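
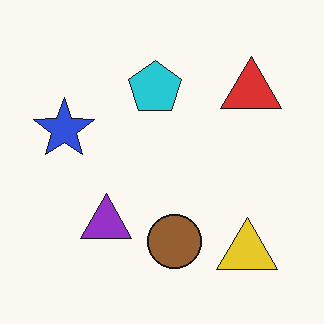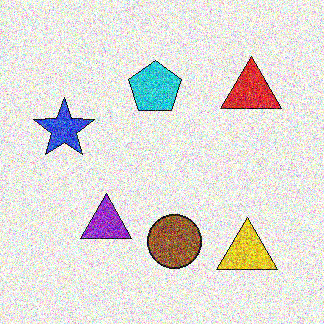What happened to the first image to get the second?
The image was degraded with heavy additive noise.

Random speckle covers the whole image, including the flat background.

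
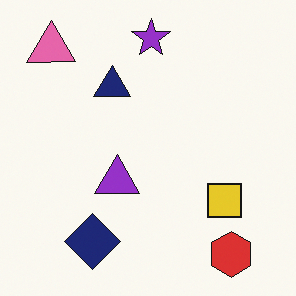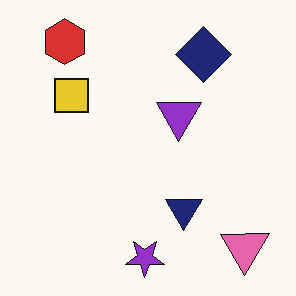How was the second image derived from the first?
The transformation is: rotated 180°.

The pink triangle sits in the top-left of the first image and the bottom-right of the second — consistent with a whole-image 180° rotation.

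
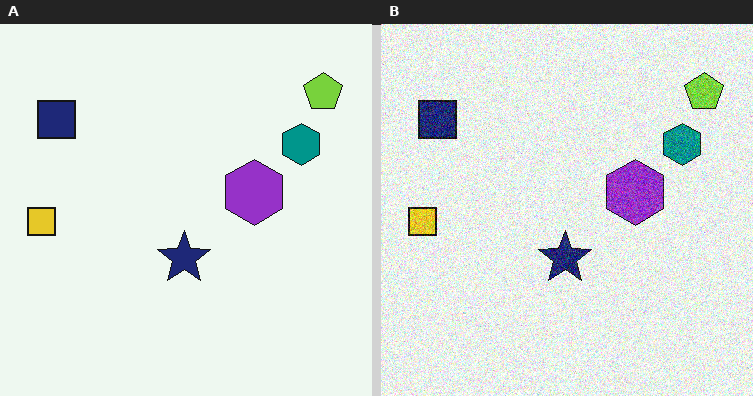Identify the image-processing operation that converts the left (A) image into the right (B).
The image was degraded with a thick layer of grain.

Random speckle covers the whole image, including the flat background.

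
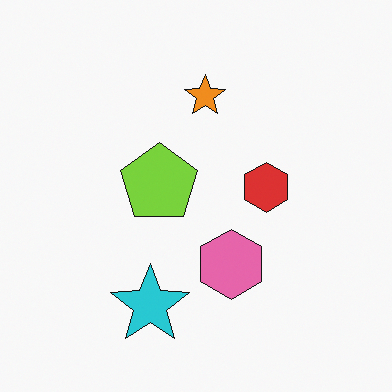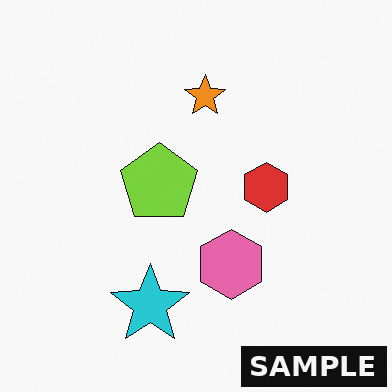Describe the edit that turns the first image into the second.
It was watermarked with the text "SAMPLE" in the lower-right corner.

A dark label reading "SAMPLE" appears in the lower-right corner.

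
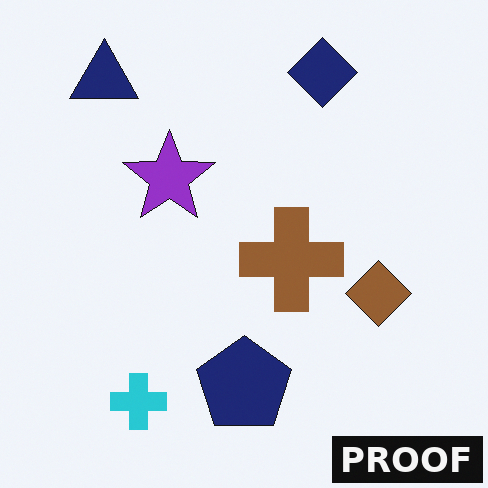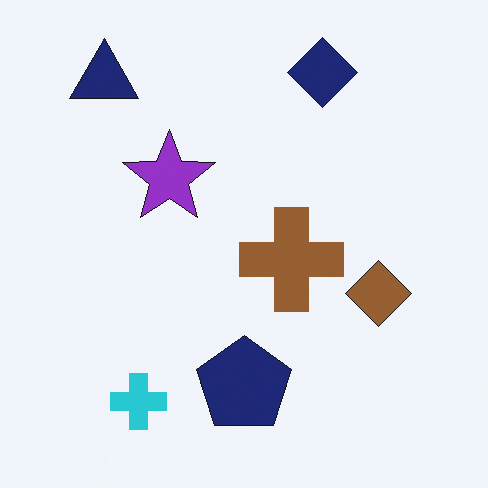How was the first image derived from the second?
The first image is the second watermarked with the text "PROOF" in the lower-right corner.

A dark label reading "PROOF" appears in the lower-right corner.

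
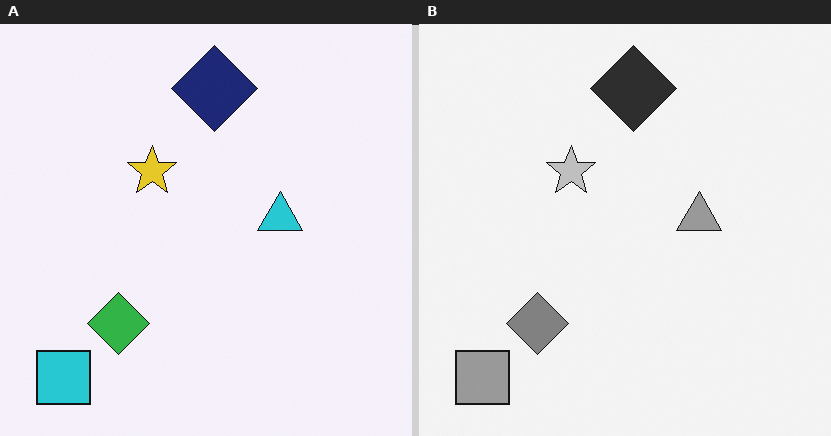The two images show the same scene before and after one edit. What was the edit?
The right (B) image is the left (A) converted to grayscale.

All color is removed — every shape is now a shade of grey.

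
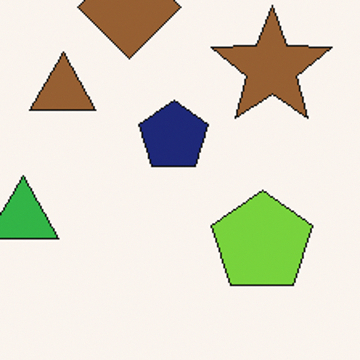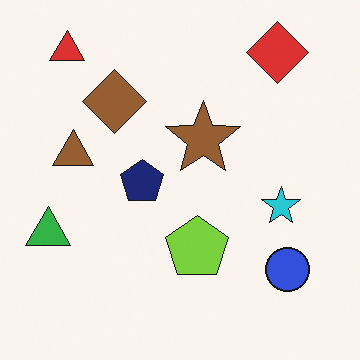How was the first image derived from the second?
It was cropped to a modestly smaller region and rescaled.

The visible shapes are larger and the field of view is narrower; shapes near the original edges may be partly or wholly outside the frame — a crop-and-rescale.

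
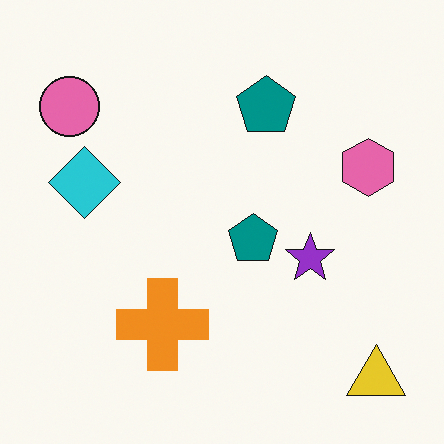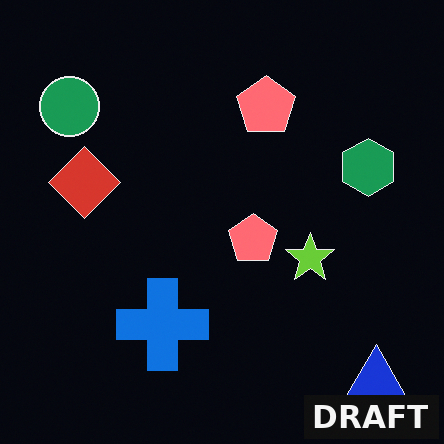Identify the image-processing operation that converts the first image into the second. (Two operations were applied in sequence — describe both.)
The second image is the first color-inverted (negative), then watermarked with the text "DRAFT" in the lower-right corner.

The light background has become dark and every shape's color is its complement — a photographic negative. A dark label reading "DRAFT" appears in the lower-right corner.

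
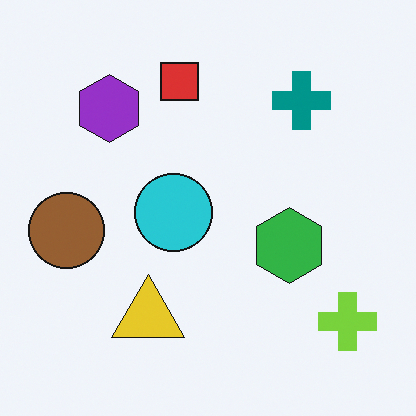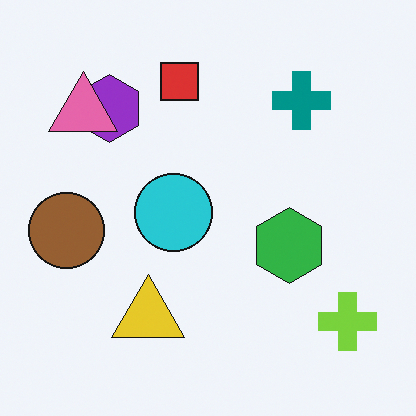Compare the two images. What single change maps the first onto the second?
Overlaid with an additional pink triangle.

A pink triangle appears in the second image that is absent from the first.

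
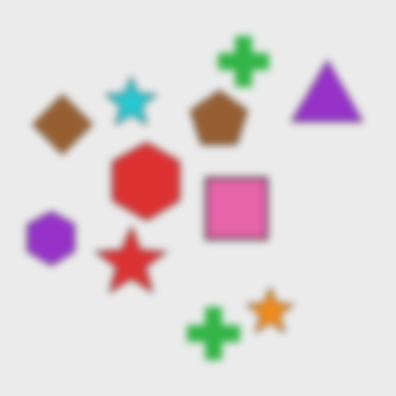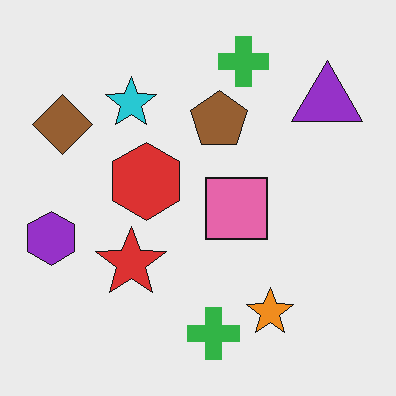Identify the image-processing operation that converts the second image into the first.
Noticeably gaussian-blurred.

Shape edges and outlines are uniformly softened across the whole image.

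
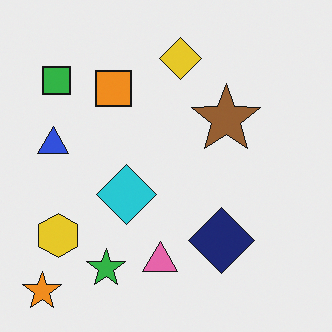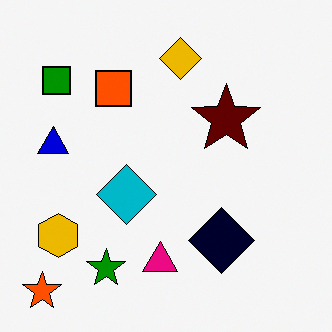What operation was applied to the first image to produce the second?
The image was given much higher contrast.

Tones are pushed away from mid-grey across the whole image — a global contrast change.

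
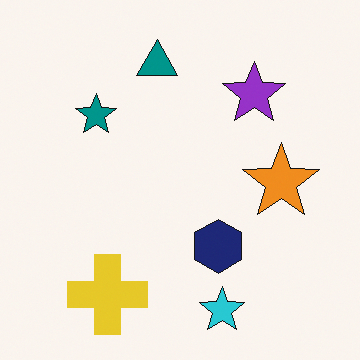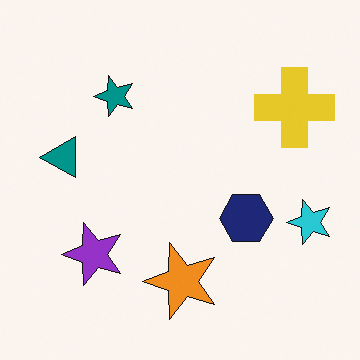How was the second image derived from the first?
The transformation is: transposed (reflected across the top-left ↔ bottom-right diagonal).

Shapes have swapped their row and column positions — what was in the top-right is now in the bottom-left — a diagonal reflection.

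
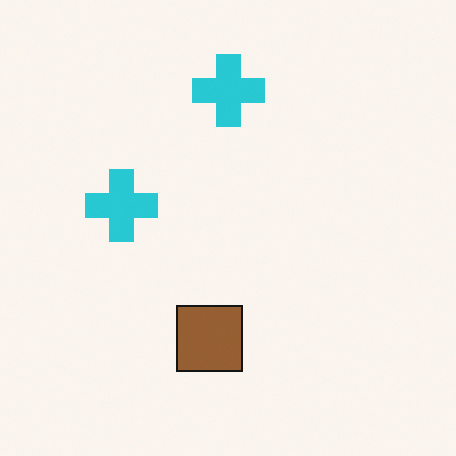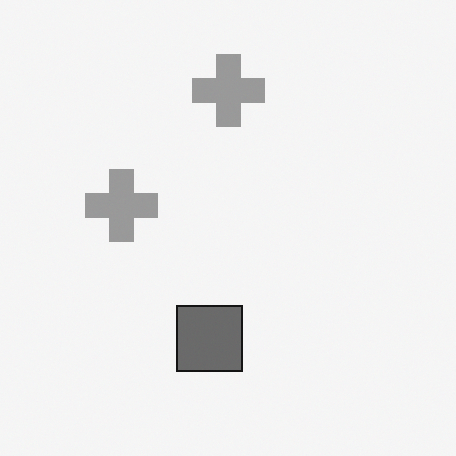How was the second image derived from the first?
The transformation is: converted to grayscale.

All color is removed — every shape is now a shade of grey.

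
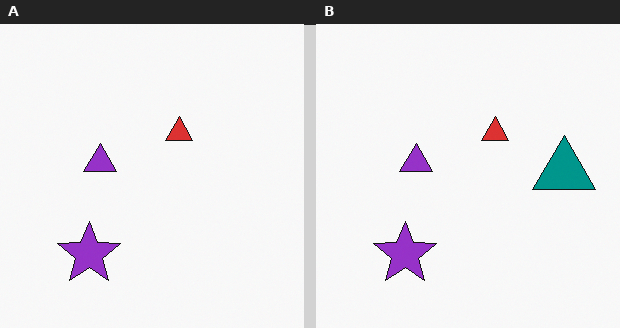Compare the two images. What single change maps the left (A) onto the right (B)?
It was overlaid with an additional teal triangle.

A teal triangle appears in the right (B) image that is absent from the left (A).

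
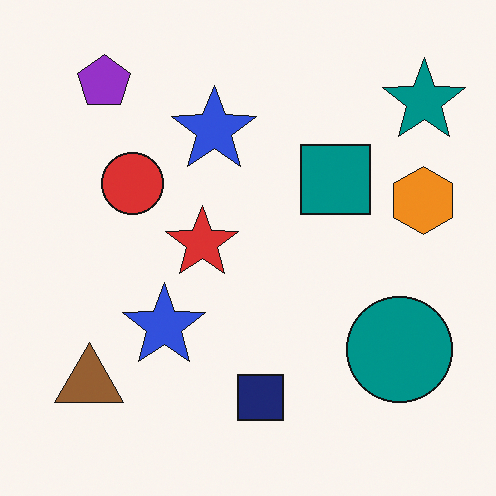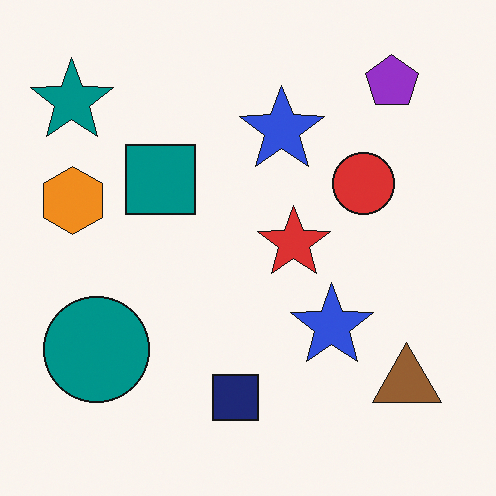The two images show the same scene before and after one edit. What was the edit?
The transformation is: flipped horizontally (left ↔ right).

The teal star is in the top-right of the first image and the top-left of the second — shapes on opposite sides of the vertical midline have swapped in a mirror flip.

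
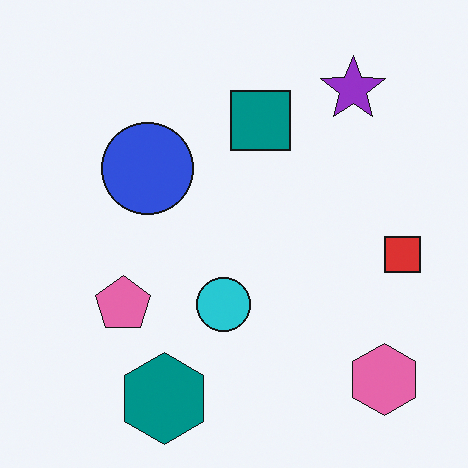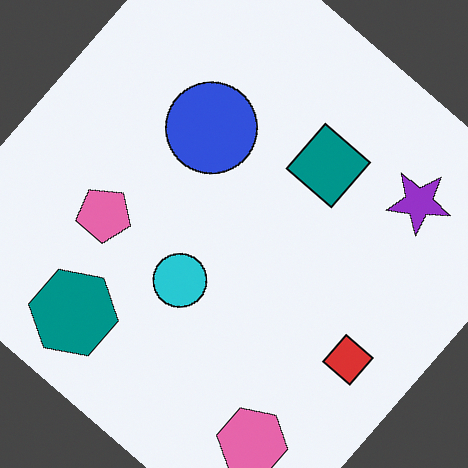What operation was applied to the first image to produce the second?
This is the original image rotated clockwise by a large amount — several tens of degrees.

Every shape is tilted by the same angle and the image corners show triangular fill wedges — a whole-image rotation by a non-right angle.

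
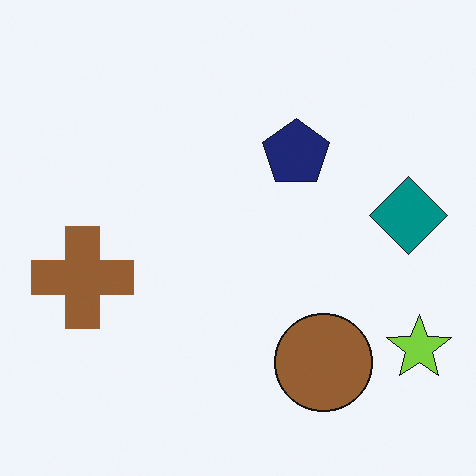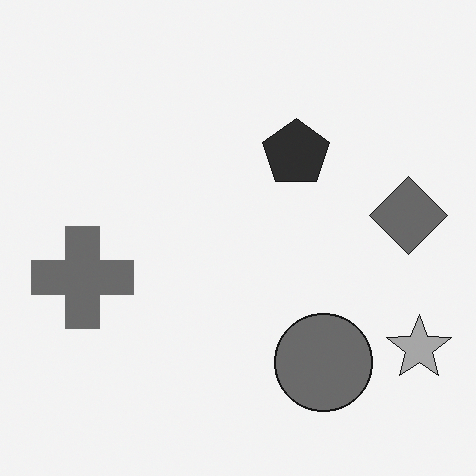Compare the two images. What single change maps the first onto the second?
It was converted to grayscale.

All color is removed — every shape is now a shade of grey.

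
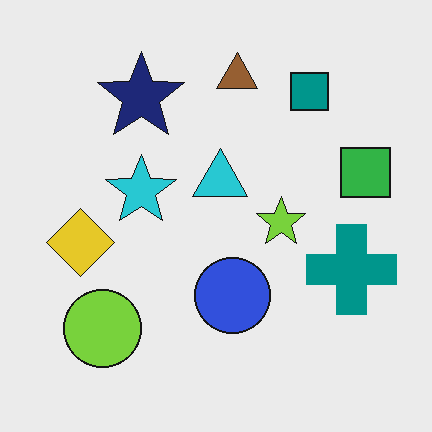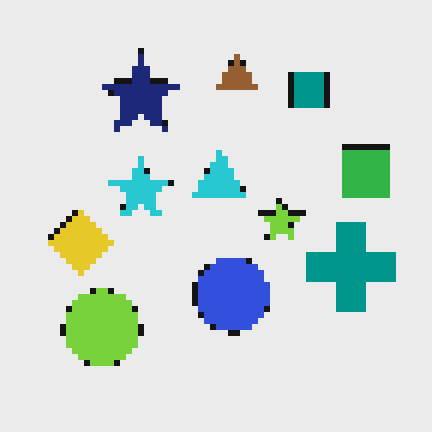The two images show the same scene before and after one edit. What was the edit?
It was pixelated into visible square blocks.

Shapes are reduced to large square blocks; fine edges and outlines are lost — a downscale-then-upscale (mosaic) effect.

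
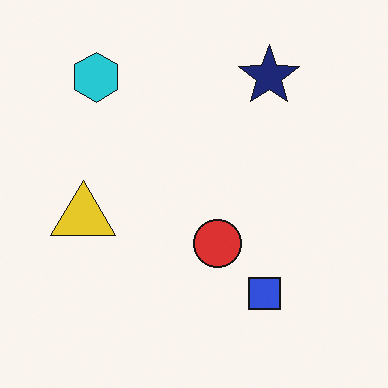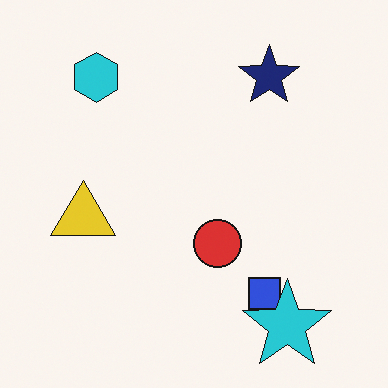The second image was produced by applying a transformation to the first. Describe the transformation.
The transformation is: overlaid with an additional cyan star.

A cyan star appears in the second image that is absent from the first.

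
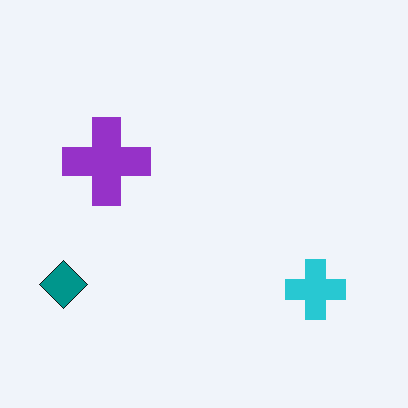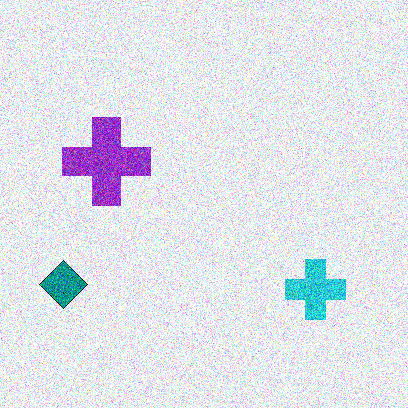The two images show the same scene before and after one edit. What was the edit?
It was degraded with strong gaussian noise.

Random speckle covers the whole image, including the flat background.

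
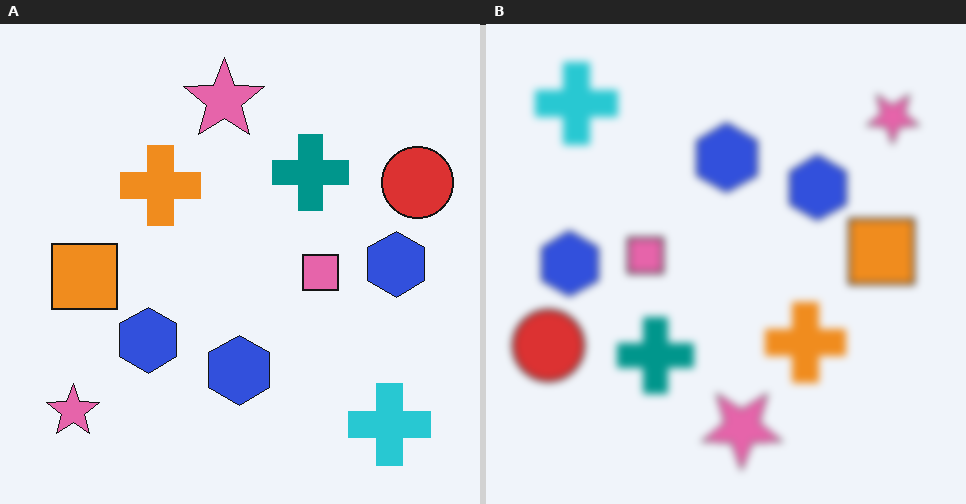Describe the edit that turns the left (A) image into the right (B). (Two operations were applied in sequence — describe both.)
It was moderately blurred, then rotated 180°.

Shape edges and outlines are uniformly softened across the whole image. The cyan cross sits in the bottom-right of the left (A) image and the top-left of the right (B) — consistent with a whole-image 180° rotation.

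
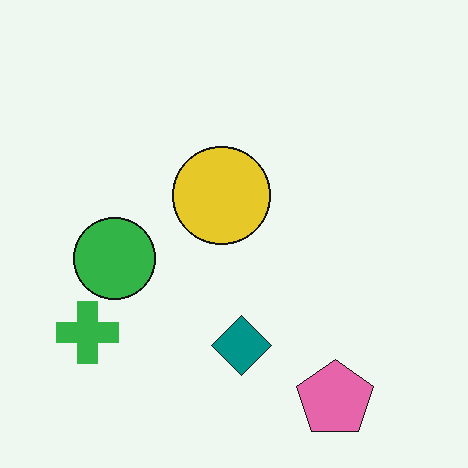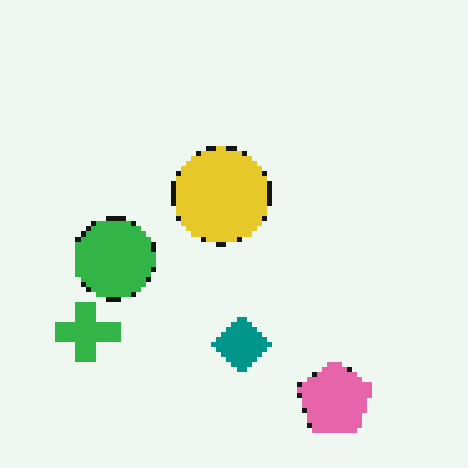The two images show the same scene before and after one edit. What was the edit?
The second image is the first lightly pixelated (a mild mosaic effect).

Shapes are reduced to large square blocks; fine edges and outlines are lost — a downscale-then-upscale (mosaic) effect.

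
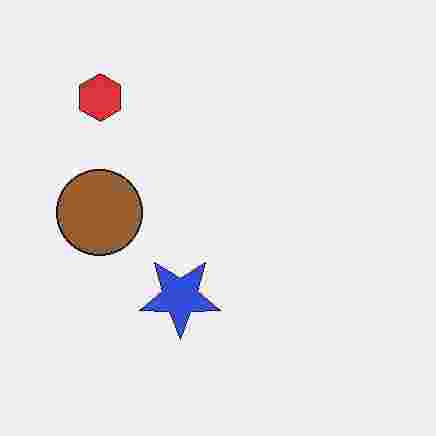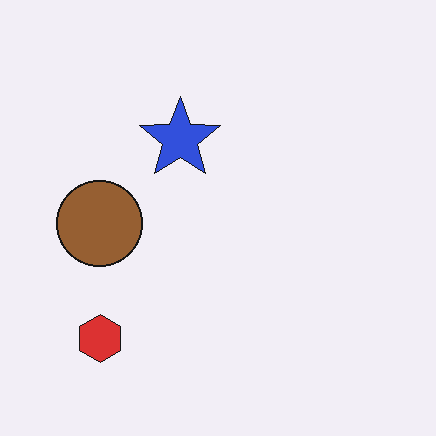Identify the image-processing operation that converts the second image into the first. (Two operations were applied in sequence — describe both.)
This is the original image flipped vertically (top ↔ bottom), then heavily JPEG-compressed with obvious blocking artifacts.

The red hexagon is in the bottom-left of the second image and the top-left of the first — shapes on opposite sides of the horizontal midline have swapped in a mirror flip. Blocky 8×8 compression artifacts appear around shape edges and the flat background shows ringing — characteristic JPEG degradation.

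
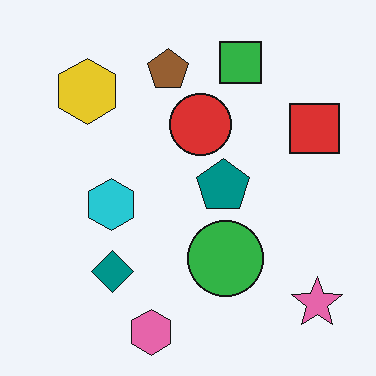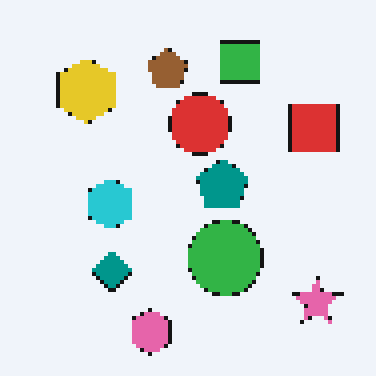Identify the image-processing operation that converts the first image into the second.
This is the original image lightly pixelated (a mild mosaic effect).

Shapes are reduced to large square blocks; fine edges and outlines are lost — a downscale-then-upscale (mosaic) effect.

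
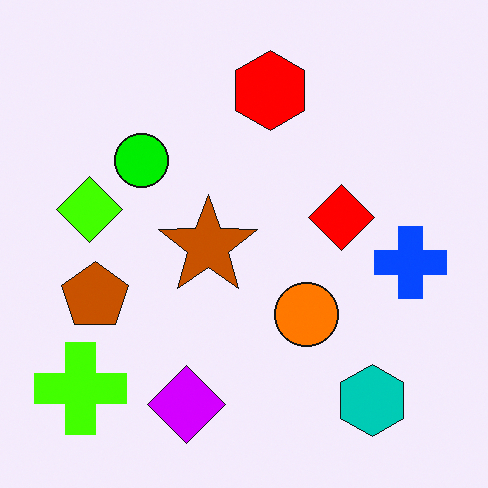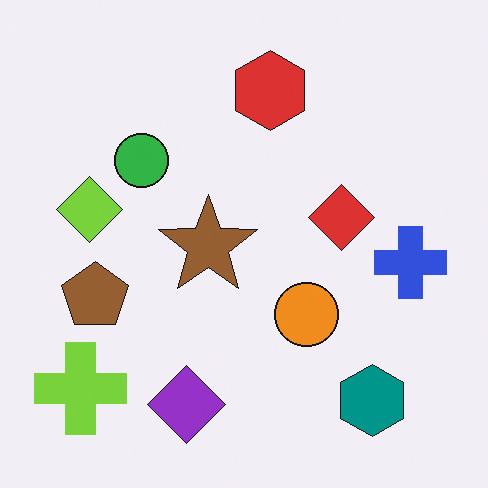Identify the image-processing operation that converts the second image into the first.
The transformation is: heavily oversaturated.

All colors are more vivid — a global saturation change.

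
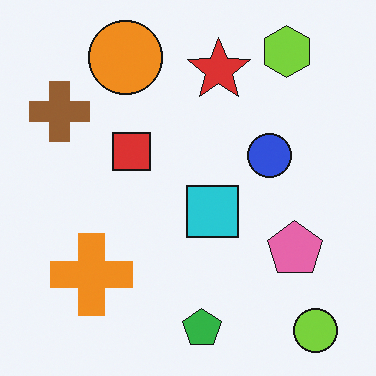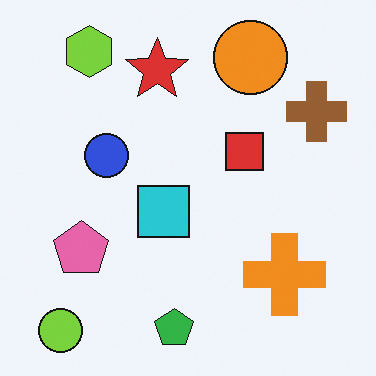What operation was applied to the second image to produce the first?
The first image is the second flipped horizontally (left ↔ right).

The lime circle is in the bottom-left of the second image and the bottom-right of the first — shapes on opposite sides of the vertical midline have swapped in a mirror flip.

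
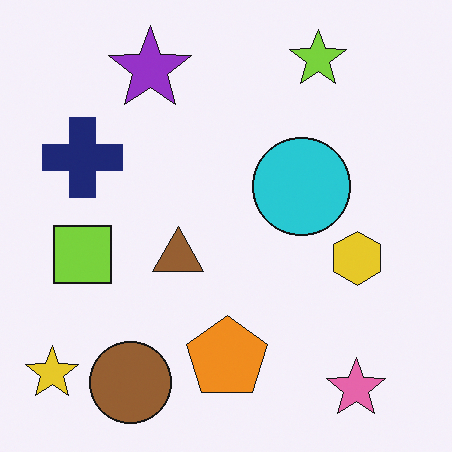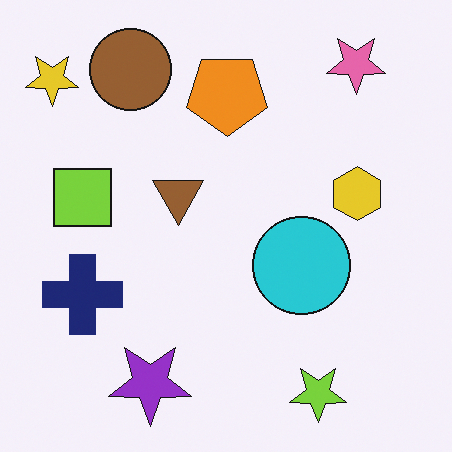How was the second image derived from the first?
This is the original image flipped vertically (top ↔ bottom).

The lime star is in the top-right of the first image and the bottom-right of the second — shapes on opposite sides of the horizontal midline have swapped in a mirror flip.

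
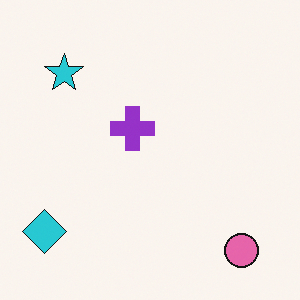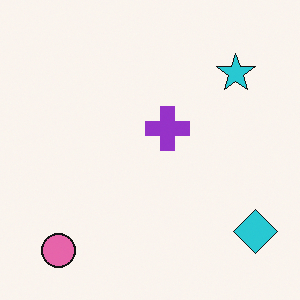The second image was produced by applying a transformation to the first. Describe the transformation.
The second image is the first flipped horizontally (left ↔ right).

The cyan diamond is in the bottom-left of the first image and the bottom-right of the second — shapes on opposite sides of the vertical midline have swapped in a mirror flip.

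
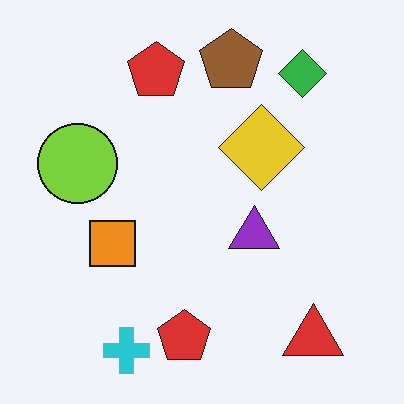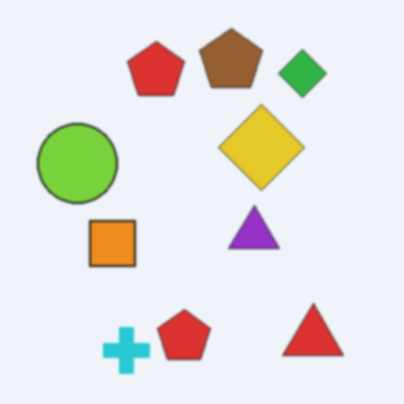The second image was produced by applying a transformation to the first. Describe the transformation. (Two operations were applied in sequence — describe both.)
Given a subtle gaussian blur, then given moderate JPEG compression.

Shape edges and outlines are uniformly softened across the whole image. Blocky 8×8 compression artifacts appear around shape edges and the flat background shows ringing — characteristic JPEG degradation.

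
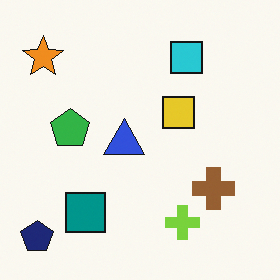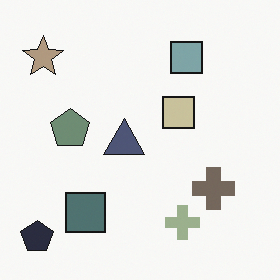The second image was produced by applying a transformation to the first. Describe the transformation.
This is the original image made much more muted (saturation change).

All colors are more muted and greyish — a global saturation change.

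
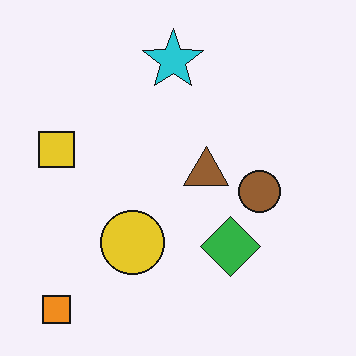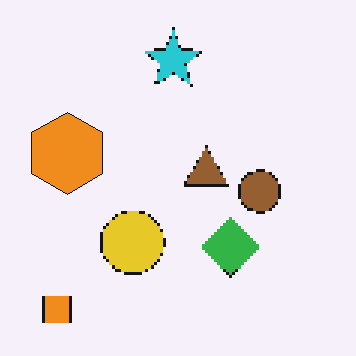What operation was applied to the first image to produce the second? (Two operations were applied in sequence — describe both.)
The transformation is: mildly pixelated, then overlaid with an additional orange hexagon.

Shapes are reduced to large square blocks; fine edges and outlines are lost — a downscale-then-upscale (mosaic) effect. An orange hexagon appears in the second image that is absent from the first.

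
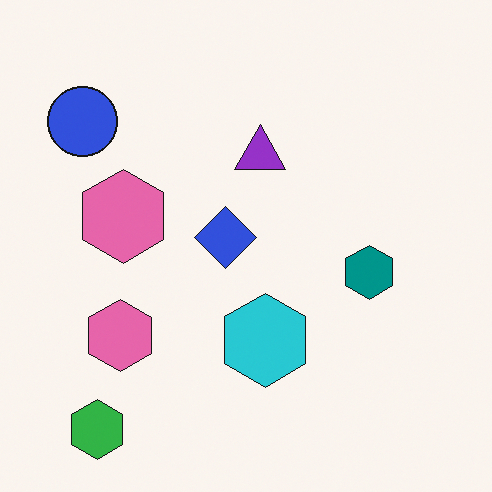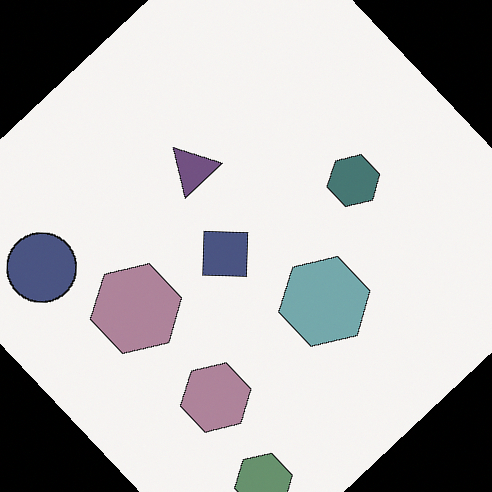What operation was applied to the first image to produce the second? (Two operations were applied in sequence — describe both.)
Rotated counter-clockwise by a large amount — several tens of degrees, then heavily desaturated.

Every shape is tilted by the same angle and the image corners show triangular fill wedges — a whole-image rotation by a non-right angle. All colors are more muted and greyish — a global saturation change.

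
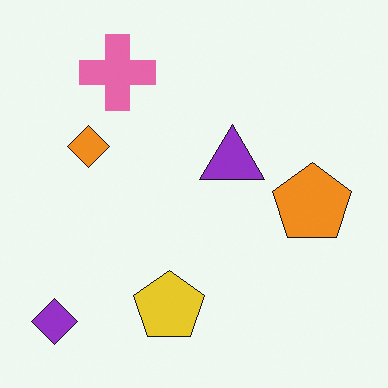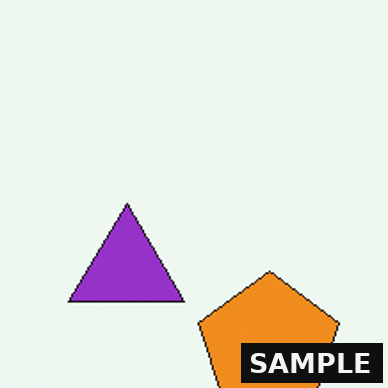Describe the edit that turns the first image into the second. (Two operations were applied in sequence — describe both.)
It was cropped tightly and scaled back up, then watermarked with the text "SAMPLE" in the lower-right corner.

The visible shapes are larger and the field of view is narrower; shapes near the original edges may be partly or wholly outside the frame — a crop-and-rescale. A dark label reading "SAMPLE" appears in the lower-right corner.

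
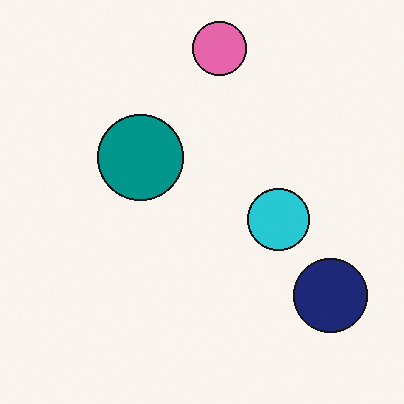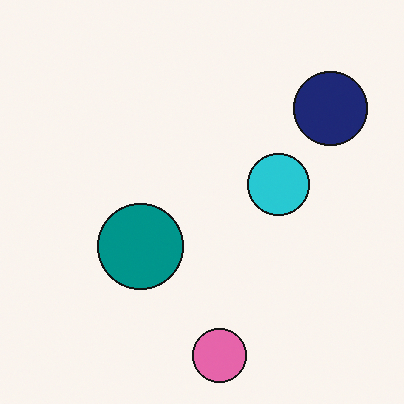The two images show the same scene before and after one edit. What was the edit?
This is the original image flipped vertically (top ↔ bottom).

The pink circle is in the top of the first image and the bottom of the second — shapes on opposite sides of the horizontal midline have swapped in a mirror flip.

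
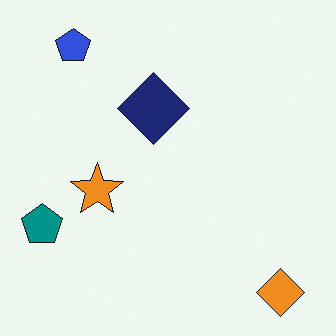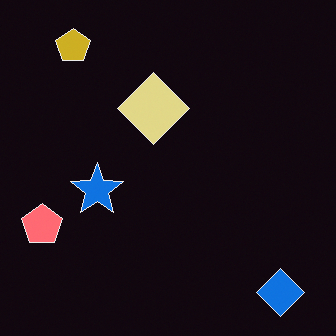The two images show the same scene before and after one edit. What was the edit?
Color-inverted (negative).

The light background has become dark and every shape's color is its complement — a photographic negative.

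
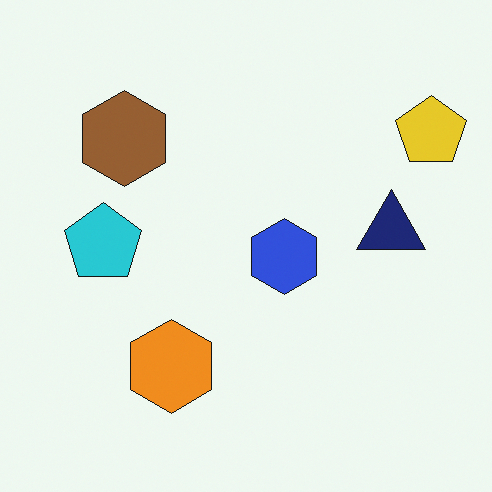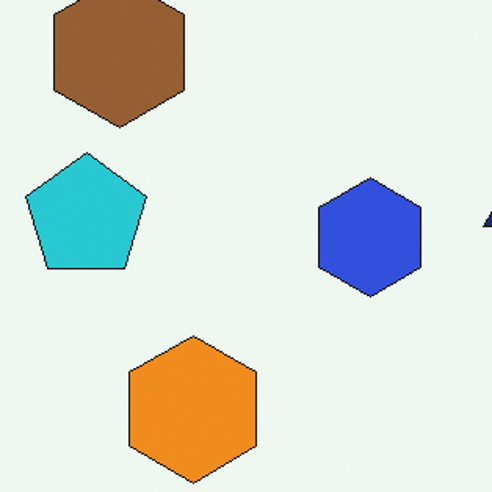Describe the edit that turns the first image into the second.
The transformation is: cropped slightly and scaled back up.

The visible shapes are larger and the field of view is narrower; shapes near the original edges may be partly or wholly outside the frame — a crop-and-rescale.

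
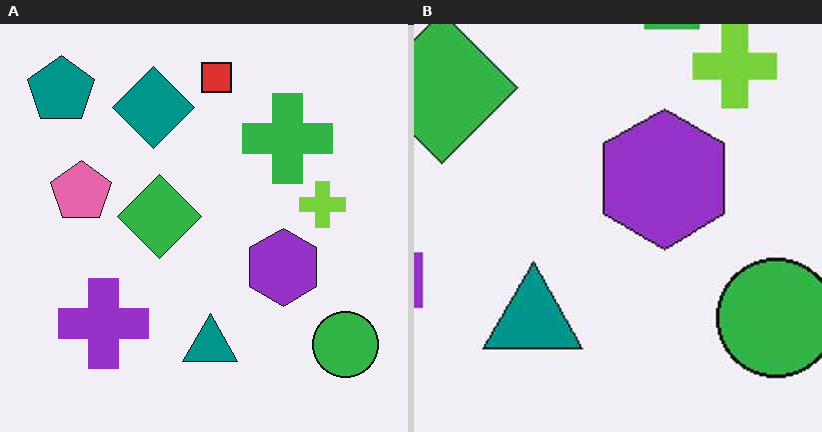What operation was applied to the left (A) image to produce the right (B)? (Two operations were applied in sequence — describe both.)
It was cropped tightly and scaled back up, then given moderate JPEG compression.

The visible shapes are larger and the field of view is narrower; shapes near the original edges may be partly or wholly outside the frame — a crop-and-rescale. Blocky 8×8 compression artifacts appear around shape edges and the flat background shows ringing — characteristic JPEG degradation.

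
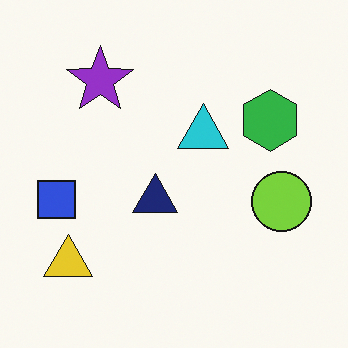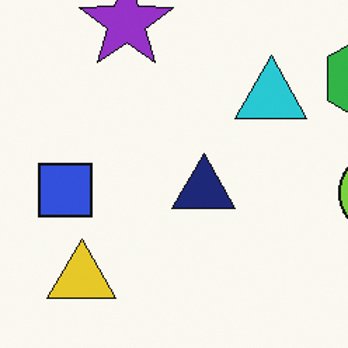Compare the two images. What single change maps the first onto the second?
It was cropped slightly and scaled back up.

The visible shapes are larger and the field of view is narrower; shapes near the original edges may be partly or wholly outside the frame — a crop-and-rescale.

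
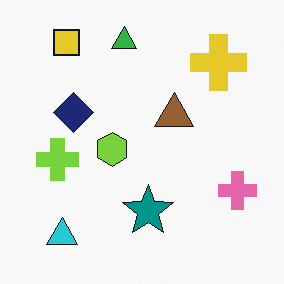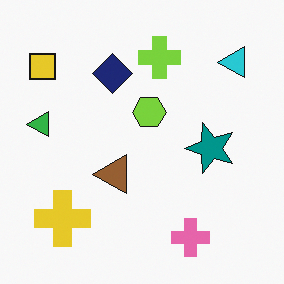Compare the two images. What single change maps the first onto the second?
The image was transposed (reflected across the top-left ↔ bottom-right diagonal).

Shapes have swapped their row and column positions — what was in the top-right is now in the bottom-left — a diagonal reflection.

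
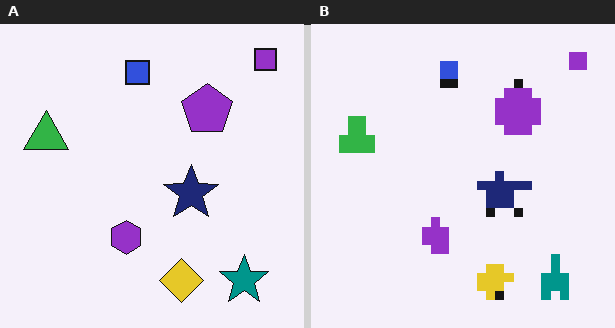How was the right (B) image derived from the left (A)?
The transformation is: coarsely pixelated.

Shapes are reduced to large square blocks; fine edges and outlines are lost — a downscale-then-upscale (mosaic) effect.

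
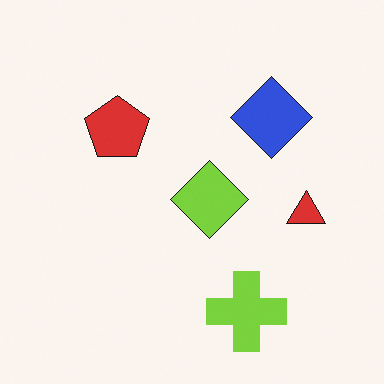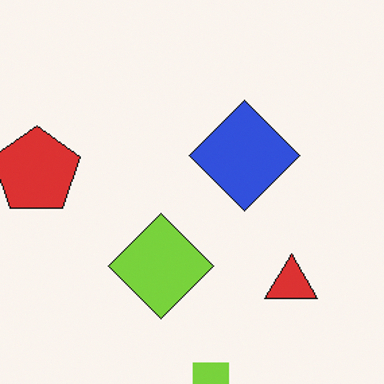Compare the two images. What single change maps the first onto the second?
The image was cropped to a modestly smaller region and rescaled.

The visible shapes are larger and the field of view is narrower; shapes near the original edges may be partly or wholly outside the frame — a crop-and-rescale.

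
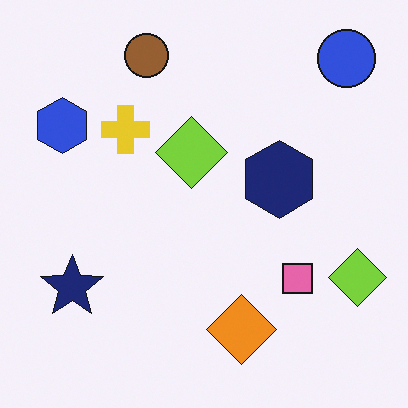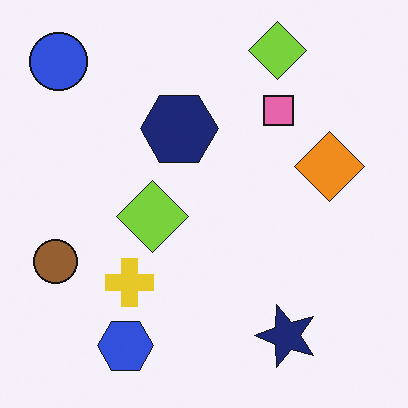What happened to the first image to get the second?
The transformation is: rotated 90° counter-clockwise.

The blue circle sits in the top-right of the first image and the top-left of the second — consistent with a whole-image 90° counter-clockwise rotation.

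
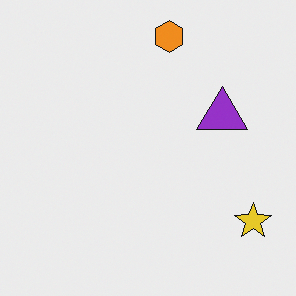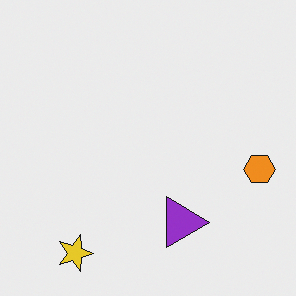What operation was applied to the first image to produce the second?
Rotated 90° clockwise.

The yellow star sits in the bottom-right of the first image and the bottom-left of the second — consistent with a whole-image 90° clockwise rotation.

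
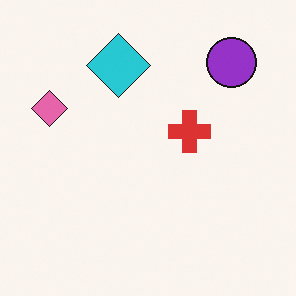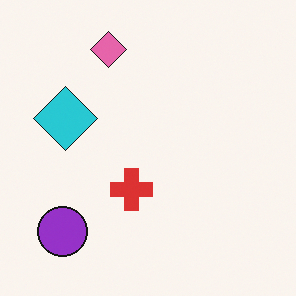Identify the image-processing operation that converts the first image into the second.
The image was transposed (reflected across the top-left ↔ bottom-right diagonal).

Shapes have swapped their row and column positions — what was in the top-right is now in the bottom-left — a diagonal reflection.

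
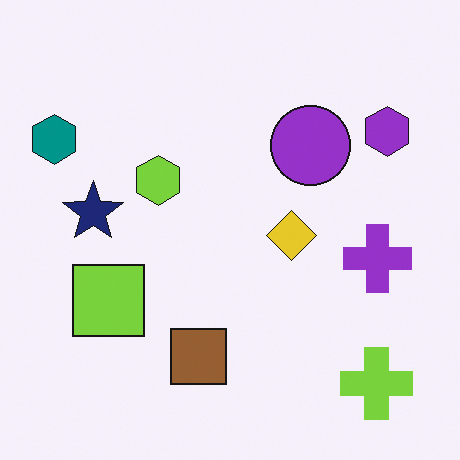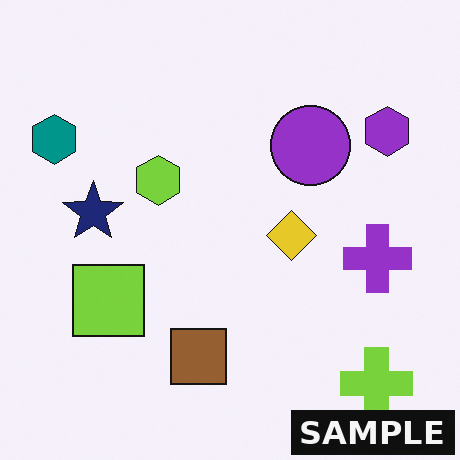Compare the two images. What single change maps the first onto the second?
Watermarked with the text "SAMPLE" in the lower-right corner.

A dark label reading "SAMPLE" appears in the lower-right corner.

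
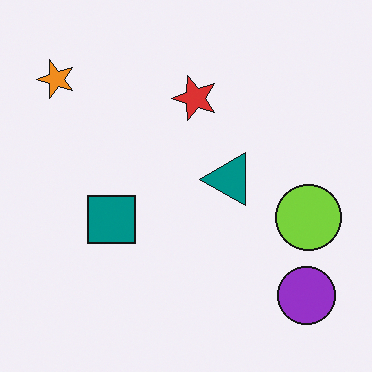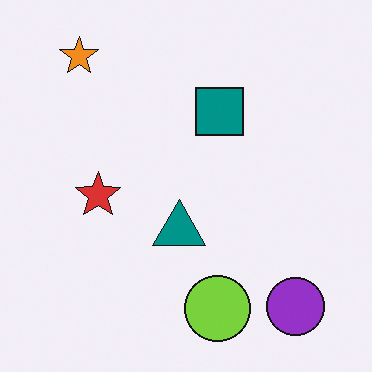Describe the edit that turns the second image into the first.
Transposed (reflected across the top-left ↔ bottom-right diagonal).

Shapes have swapped their row and column positions — what was in the top-right is now in the bottom-left — a diagonal reflection.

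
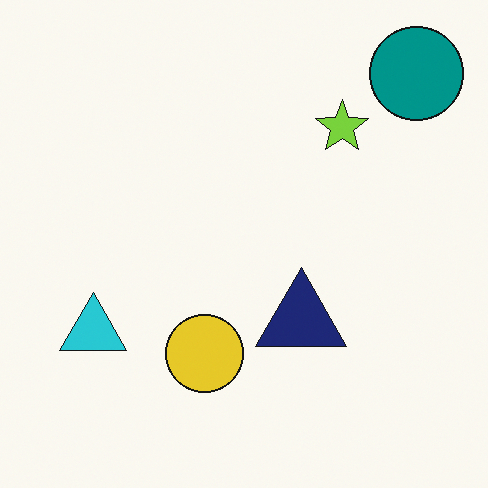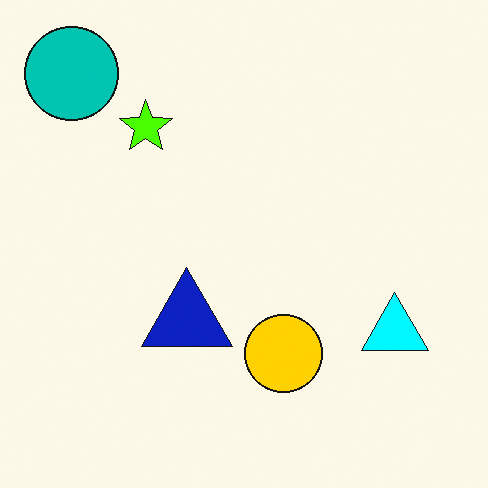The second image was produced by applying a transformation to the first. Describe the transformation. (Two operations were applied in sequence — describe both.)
The image was flipped horizontally (left ↔ right), then made much more vivid (saturation change).

The teal circle is in the top-right of the first image and the top-left of the second — shapes on opposite sides of the vertical midline have swapped in a mirror flip. All colors are more vivid — a global saturation change.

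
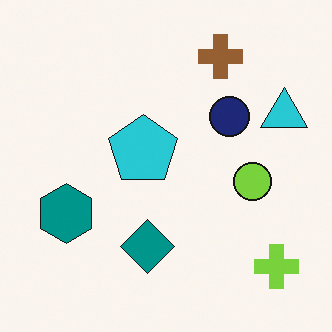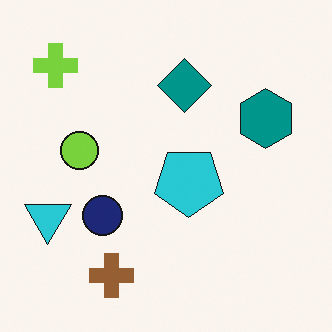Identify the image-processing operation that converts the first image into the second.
The second image is the first rotated 180°.

The lime cross sits in the bottom-right of the first image and the top-left of the second — consistent with a whole-image 180° rotation.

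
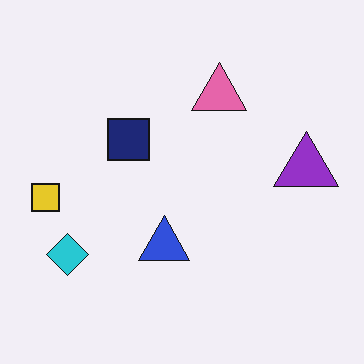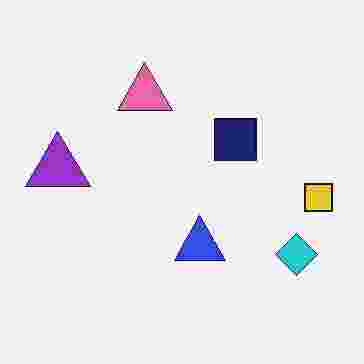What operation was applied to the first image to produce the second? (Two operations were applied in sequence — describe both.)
The image was flipped horizontally (left ↔ right), then degraded with heavy JPEG compression.

The yellow square is in the left of the first image and the right of the second — shapes on opposite sides of the vertical midline have swapped in a mirror flip. Blocky 8×8 compression artifacts appear around shape edges and the flat background shows ringing — characteristic JPEG degradation.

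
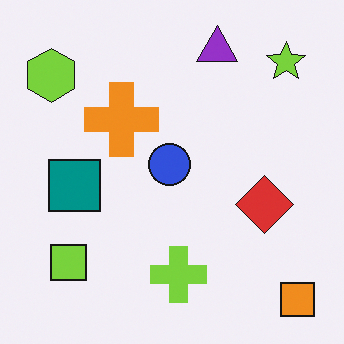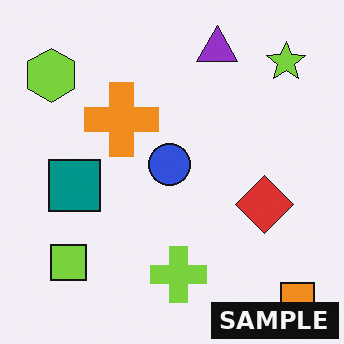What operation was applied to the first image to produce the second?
The image was watermarked with the text "SAMPLE" in the lower-right corner.

A dark label reading "SAMPLE" appears in the lower-right corner.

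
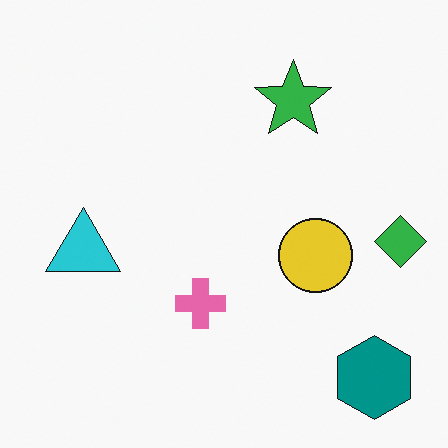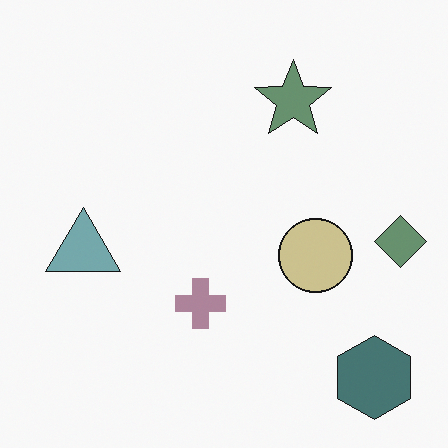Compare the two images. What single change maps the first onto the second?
It was made much more muted (saturation change).

All colors are more muted and greyish — a global saturation change.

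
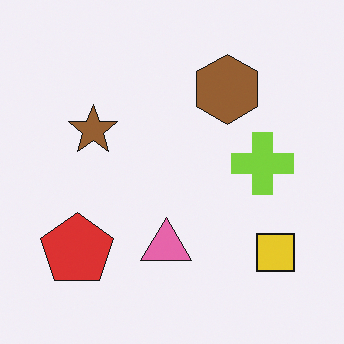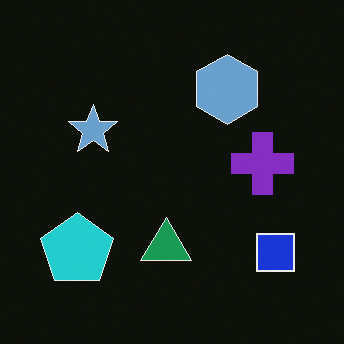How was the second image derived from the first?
This is the original image color-inverted (negative).

The light background has become dark and every shape's color is its complement — a photographic negative.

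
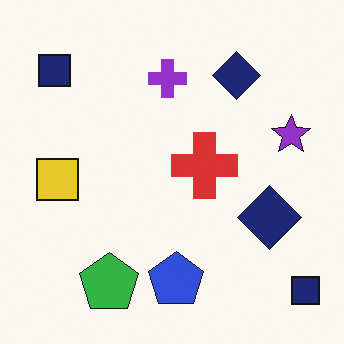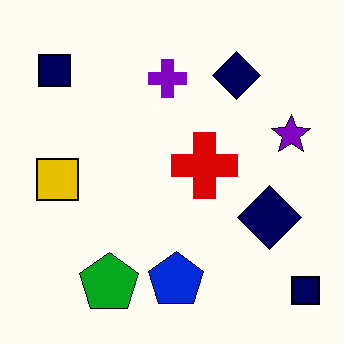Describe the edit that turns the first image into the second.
The second image is the first given slightly increased contrast.

Tones are pushed away from mid-grey across the whole image — a global contrast change.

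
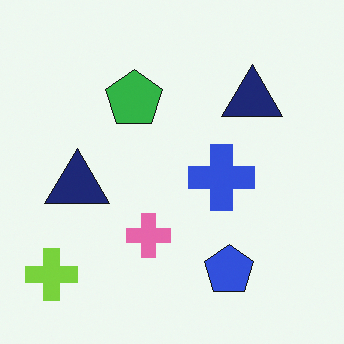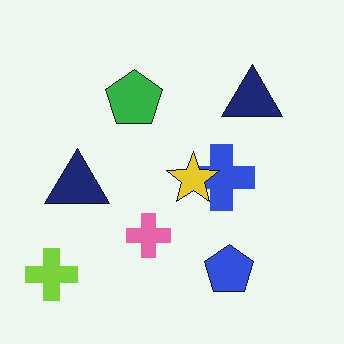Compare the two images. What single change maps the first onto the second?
The second image is the first overlaid with an additional yellow star.

A yellow star appears in the second image that is absent from the first.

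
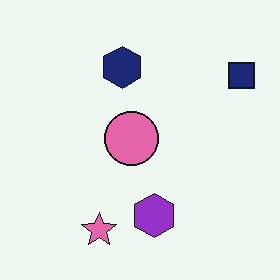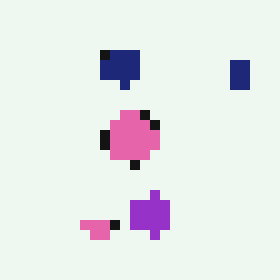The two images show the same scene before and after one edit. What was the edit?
The transformation is: heavily pixelated into large blocks.

Shapes are reduced to large square blocks; fine edges and outlines are lost — a downscale-then-upscale (mosaic) effect.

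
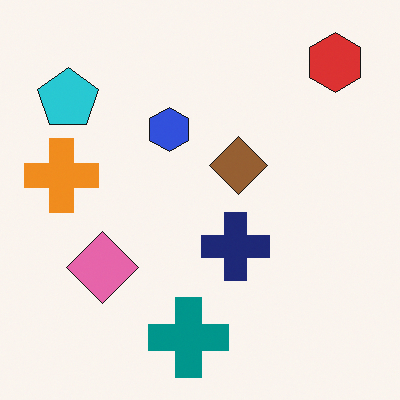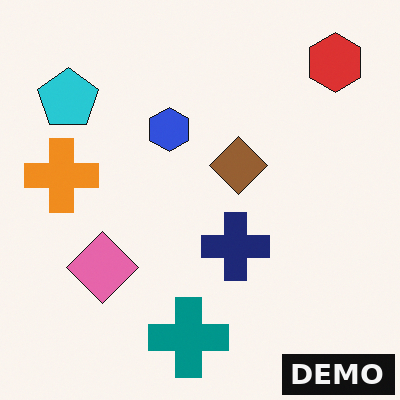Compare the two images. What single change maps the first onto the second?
It was watermarked with the text "DEMO" in the lower-right corner.

A dark label reading "DEMO" appears in the lower-right corner.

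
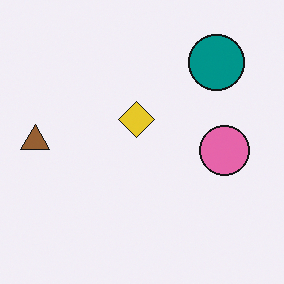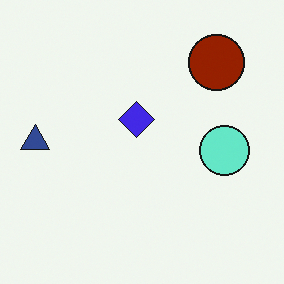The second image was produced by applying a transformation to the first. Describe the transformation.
The second image is the first hue-shifted by a large amount.

Every shape's color has rotated by the same amount around the hue wheel — a uniform hue shift.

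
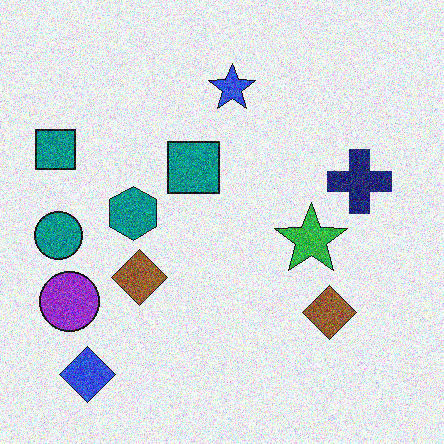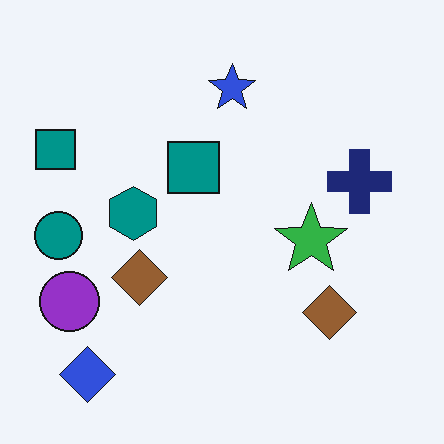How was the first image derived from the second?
The first image is the second degraded with strong gaussian noise.

Random speckle covers the whole image, including the flat background.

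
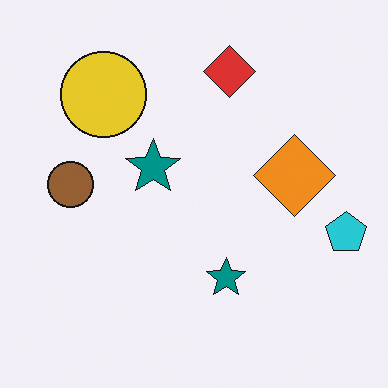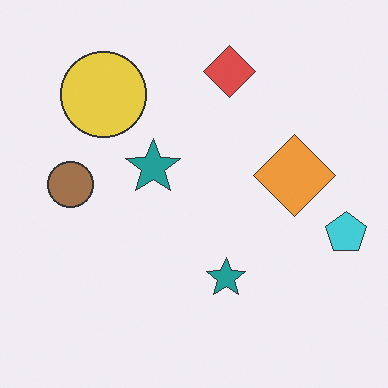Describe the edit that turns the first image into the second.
This is the original image given slightly reduced contrast.

Tones are pushed toward mid-grey across the whole image — a global contrast change.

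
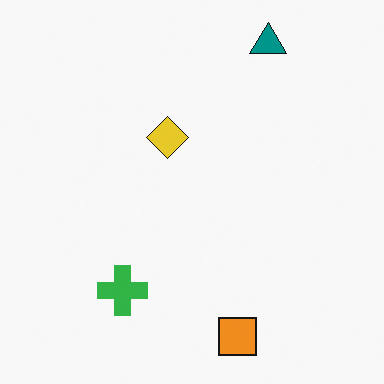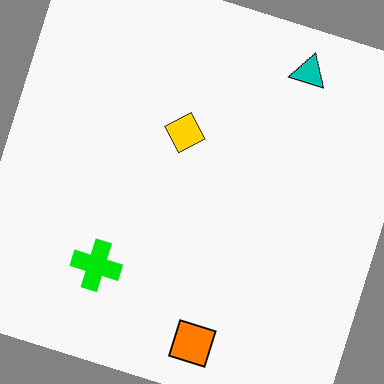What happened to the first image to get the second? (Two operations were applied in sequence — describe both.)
It was rotated clockwise by a moderate amount, then heavily oversaturated.

Every shape is tilted by the same angle and the image corners show triangular fill wedges — a whole-image rotation by a non-right angle. All colors are more vivid — a global saturation change.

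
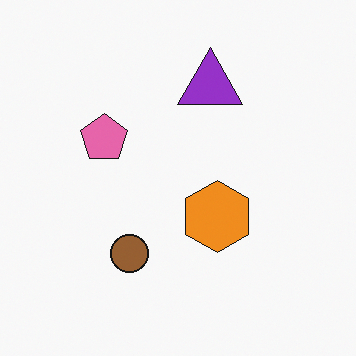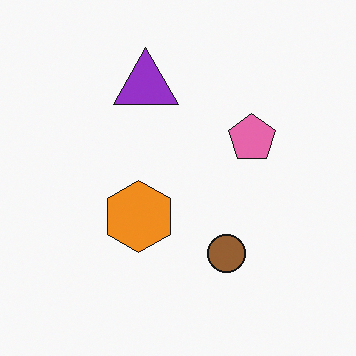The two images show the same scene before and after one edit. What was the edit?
It was flipped horizontally (left ↔ right).

The pink pentagon is in the left of the first image and the right of the second — shapes on opposite sides of the vertical midline have swapped in a mirror flip.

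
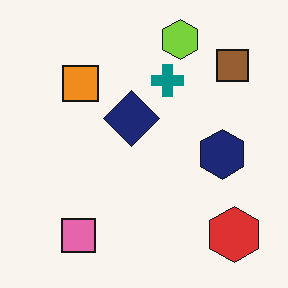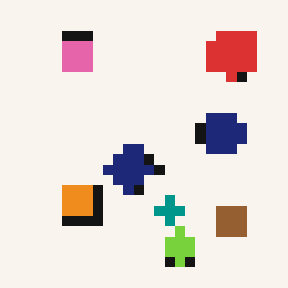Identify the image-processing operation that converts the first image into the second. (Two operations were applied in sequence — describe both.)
It was flipped vertically (top ↔ bottom), then coarsely pixelated.

The lime hexagon is in the top of the first image and the bottom of the second — shapes on opposite sides of the horizontal midline have swapped in a mirror flip. Shapes are reduced to large square blocks; fine edges and outlines are lost — a downscale-then-upscale (mosaic) effect.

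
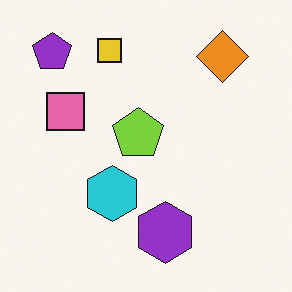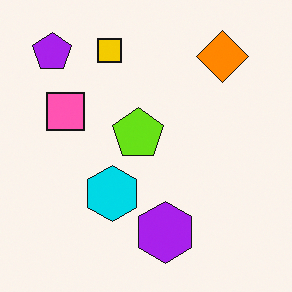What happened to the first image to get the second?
This is the original image slightly oversaturated.

All colors are more vivid — a global saturation change.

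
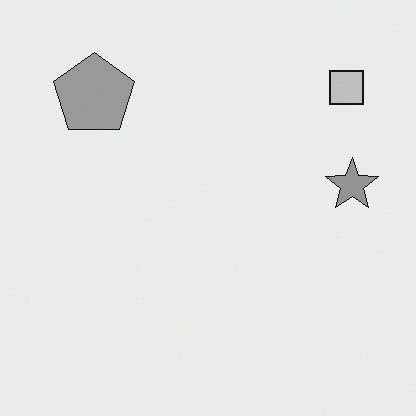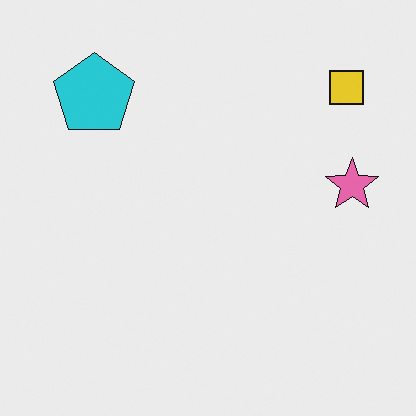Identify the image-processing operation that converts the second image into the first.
The transformation is: converted to grayscale.

All color is removed — every shape is now a shade of grey.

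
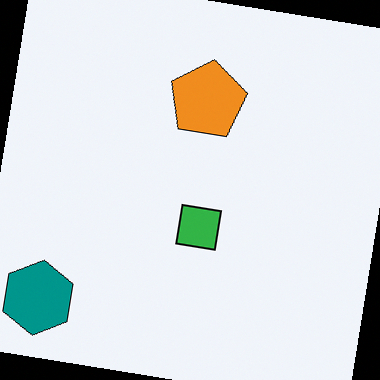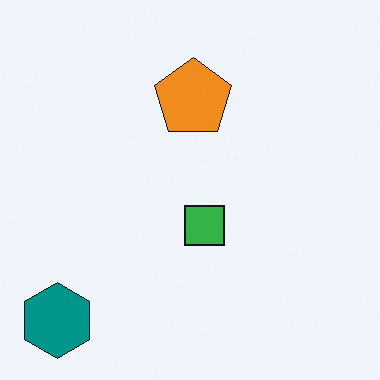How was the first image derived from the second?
The image was rotated clockwise by a small amount.

Every shape is tilted by the same angle and the image corners show triangular fill wedges — a whole-image rotation by a non-right angle.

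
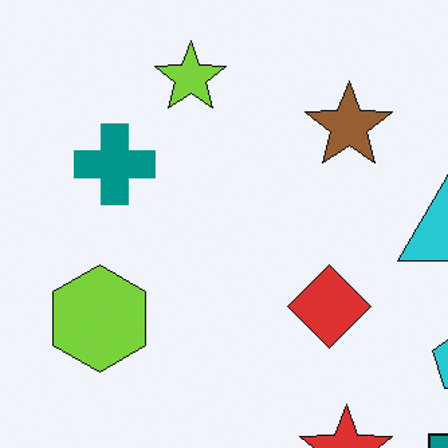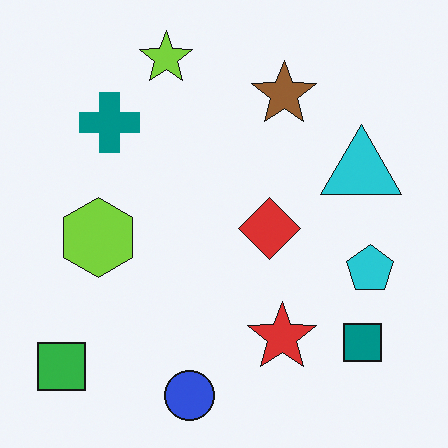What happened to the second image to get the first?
This is the original image cropped slightly and scaled back up.

The visible shapes are larger and the field of view is narrower; shapes near the original edges may be partly or wholly outside the frame — a crop-and-rescale.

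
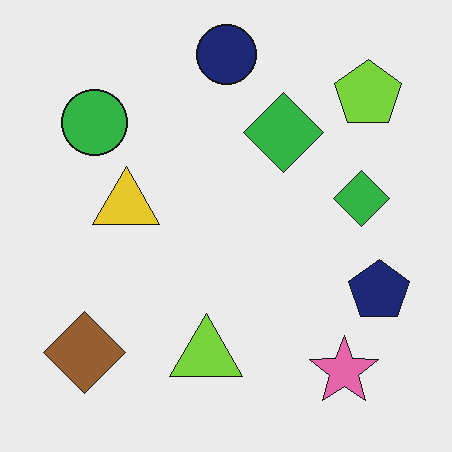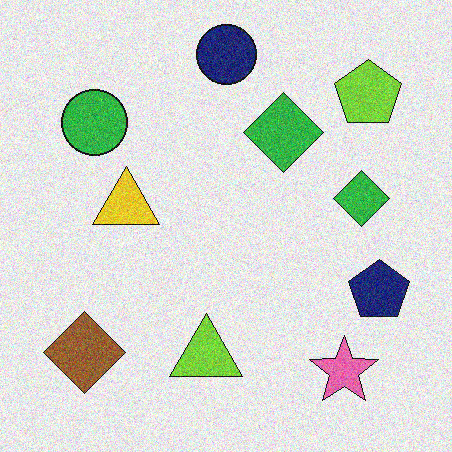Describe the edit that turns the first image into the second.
Degraded with visible gaussian noise.

Random speckle covers the whole image, including the flat background.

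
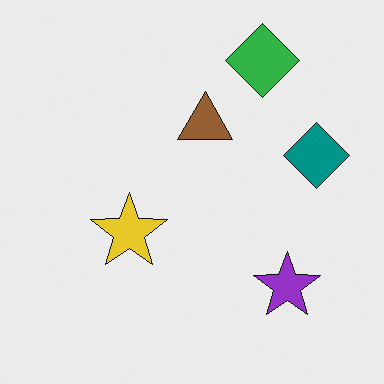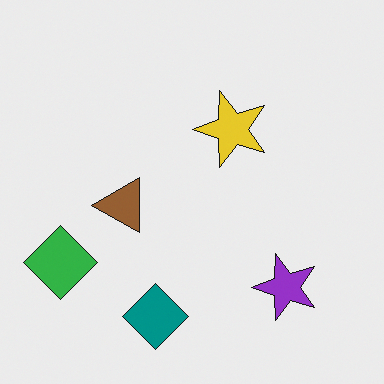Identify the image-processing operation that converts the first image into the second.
The image was transposed (reflected across the top-left ↔ bottom-right diagonal).

Shapes have swapped their row and column positions — what was in the top-right is now in the bottom-left — a diagonal reflection.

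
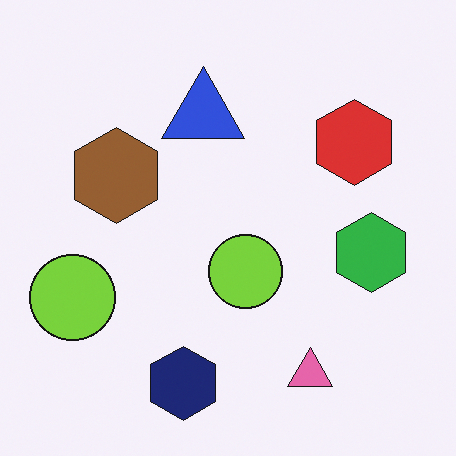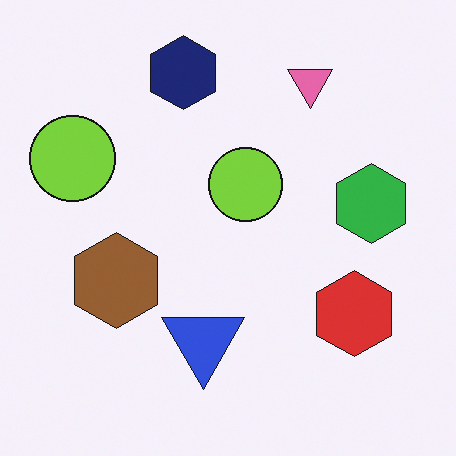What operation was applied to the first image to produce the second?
This is the original image flipped vertically (top ↔ bottom).

The navy hexagon is in the bottom of the first image and the top of the second — shapes on opposite sides of the horizontal midline have swapped in a mirror flip.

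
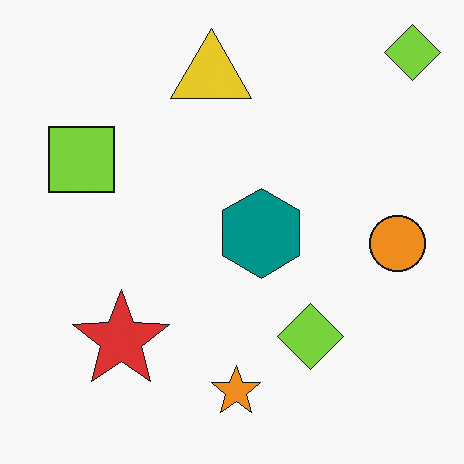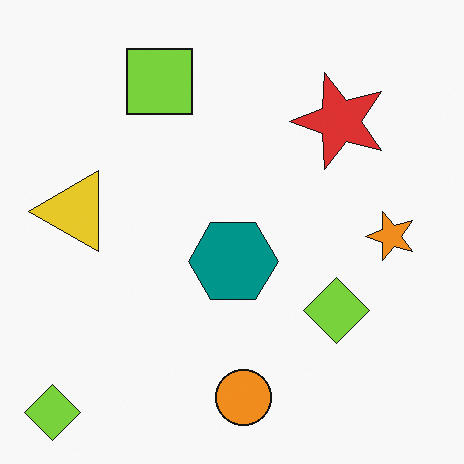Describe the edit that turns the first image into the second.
Transposed (reflected across the top-left ↔ bottom-right diagonal).

Shapes have swapped their row and column positions — what was in the top-right is now in the bottom-left — a diagonal reflection.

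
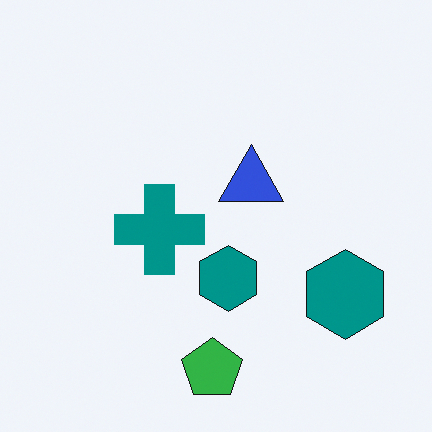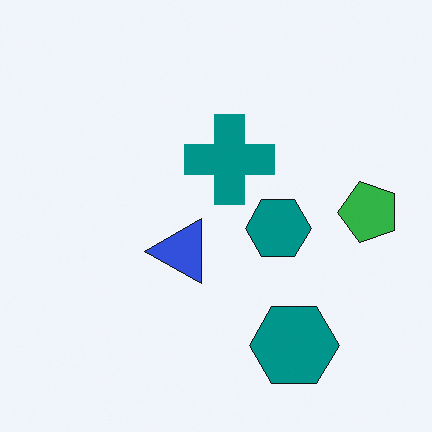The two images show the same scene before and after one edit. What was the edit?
This is the original image transposed (reflected across the top-left ↔ bottom-right diagonal).

Shapes have swapped their row and column positions — what was in the top-right is now in the bottom-left — a diagonal reflection.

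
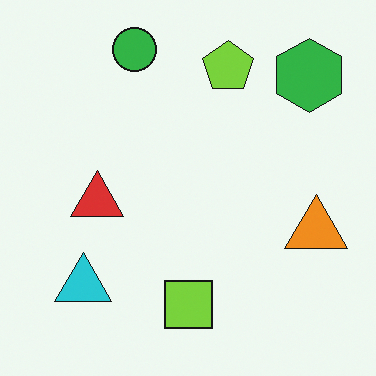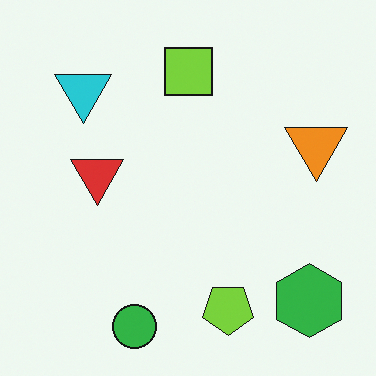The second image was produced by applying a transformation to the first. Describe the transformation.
The transformation is: flipped vertically (top ↔ bottom).

The green circle is in the top of the first image and the bottom of the second — shapes on opposite sides of the horizontal midline have swapped in a mirror flip.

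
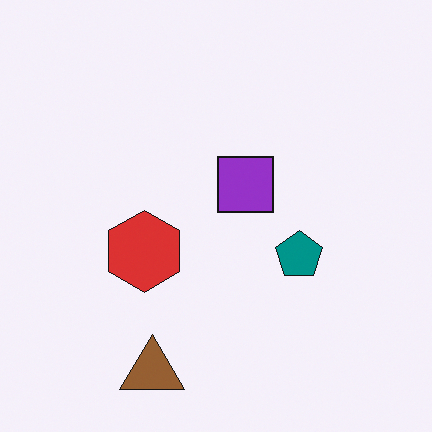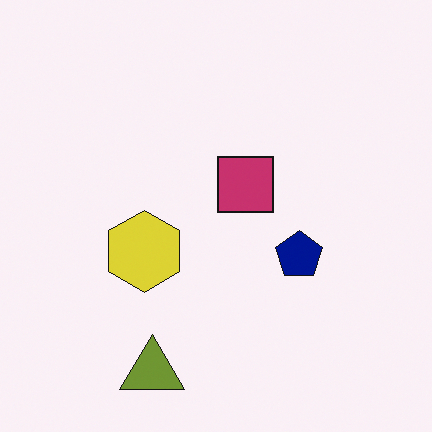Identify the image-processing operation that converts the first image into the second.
The second image is the first hue-shifted slightly.

Every shape's color has rotated by the same amount around the hue wheel — a uniform hue shift.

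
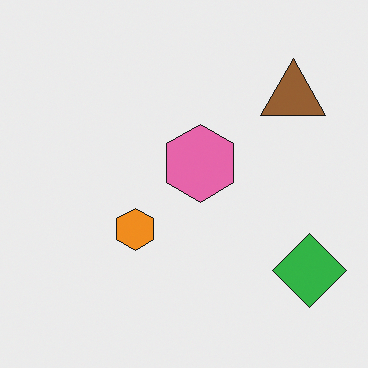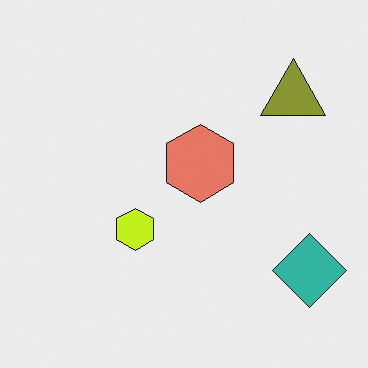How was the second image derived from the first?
The transformation is: hue-shifted slightly.

Every shape's color has rotated by the same amount around the hue wheel — a uniform hue shift.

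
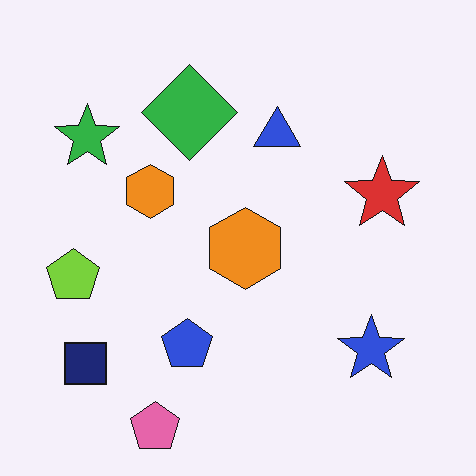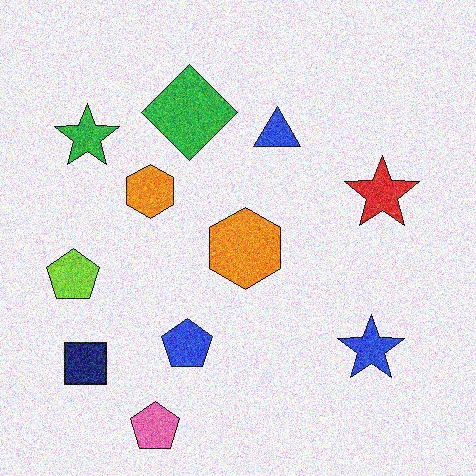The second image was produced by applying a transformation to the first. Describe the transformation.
It was degraded with a thick layer of grain.

Random speckle covers the whole image, including the flat background.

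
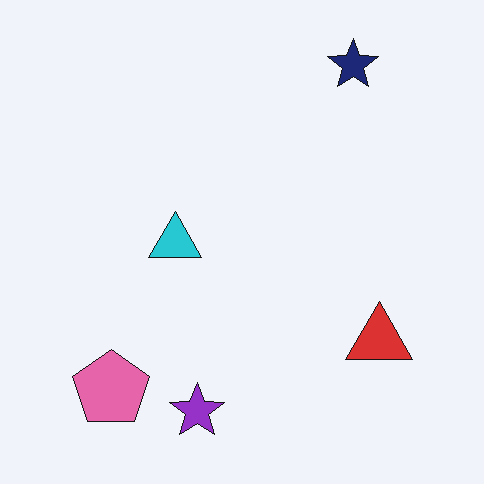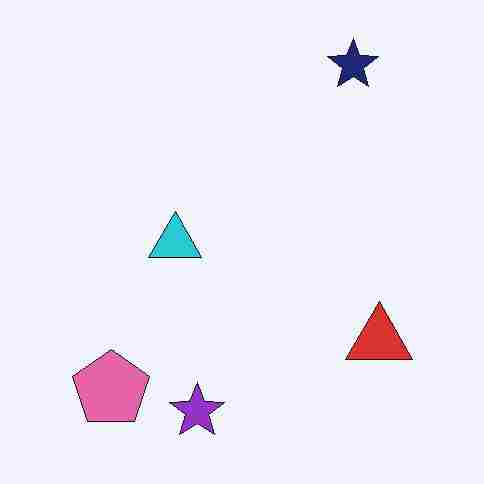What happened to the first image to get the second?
It was heavily JPEG-compressed with obvious blocking artifacts.

Blocky 8×8 compression artifacts appear around shape edges and the flat background shows ringing — characteristic JPEG degradation.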